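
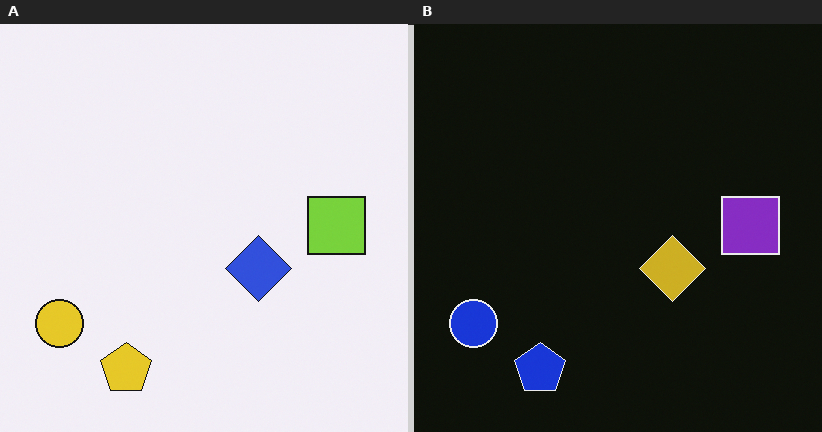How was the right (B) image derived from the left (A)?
Color-inverted (negative).

The light background has become dark and every shape's color is its complement — a photographic negative.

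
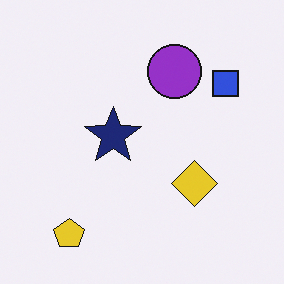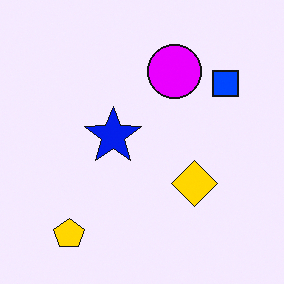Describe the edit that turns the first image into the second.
The second image is the first made much more vivid (saturation change).

All colors are more vivid — a global saturation change.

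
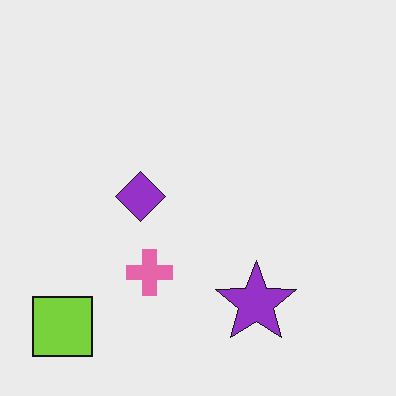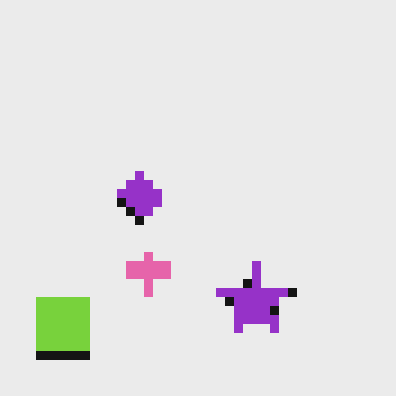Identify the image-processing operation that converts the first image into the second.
It was heavily pixelated into large blocks.

Shapes are reduced to large square blocks; fine edges and outlines are lost — a downscale-then-upscale (mosaic) effect.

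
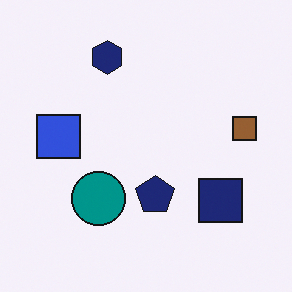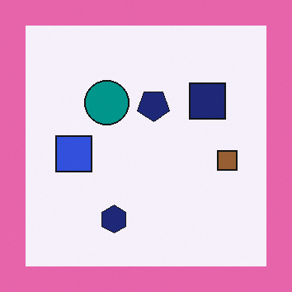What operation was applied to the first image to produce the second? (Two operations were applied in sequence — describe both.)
It was flipped vertically (top ↔ bottom), then framed with a pink border.

The navy hexagon is in the top of the first image and the bottom of the second — shapes on opposite sides of the horizontal midline have swapped in a mirror flip. A solid pink frame runs around the edge of the second image, with the content slightly shrunk inside it.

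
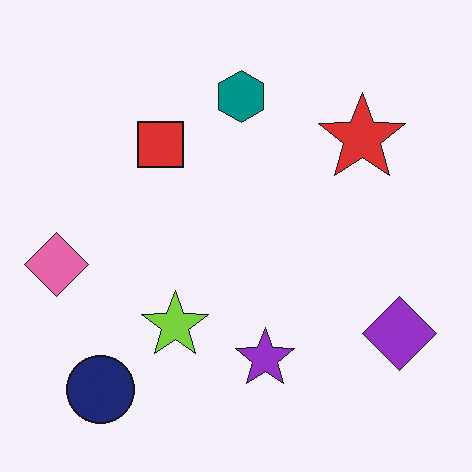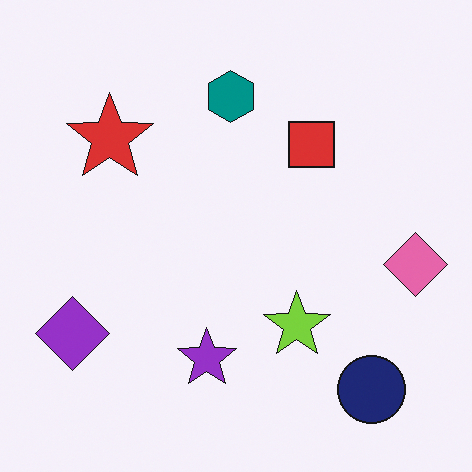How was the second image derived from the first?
The second image is the first flipped horizontally (left ↔ right).

The pink diamond is in the left of the first image and the right of the second — shapes on opposite sides of the vertical midline have swapped in a mirror flip.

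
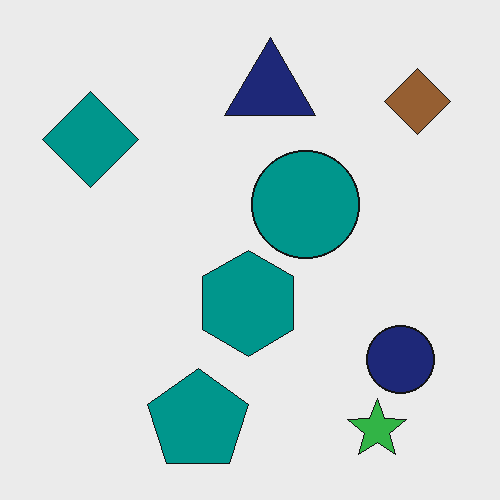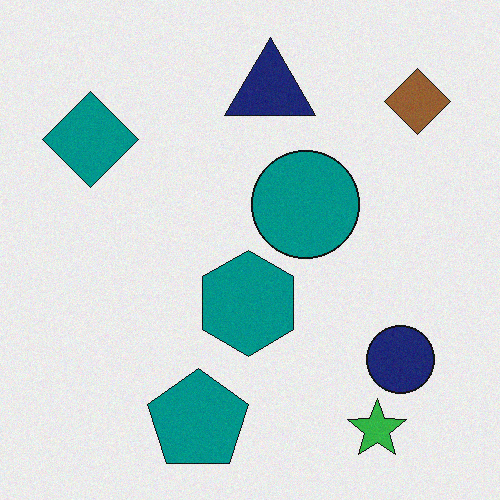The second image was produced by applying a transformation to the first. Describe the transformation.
Degraded with light additive noise.

Random speckle covers the whole image, including the flat background.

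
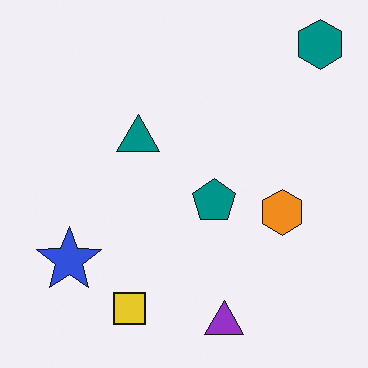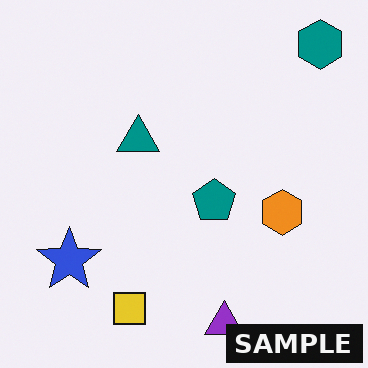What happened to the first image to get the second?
It was watermarked with the text "SAMPLE" in the lower-right corner.

A dark label reading "SAMPLE" appears in the lower-right corner.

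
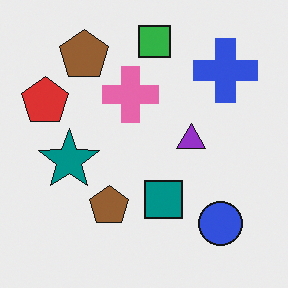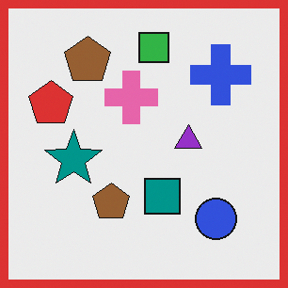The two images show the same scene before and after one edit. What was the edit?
This is the original image framed with a red border.

A solid red frame runs around the edge of the second image, with the content slightly shrunk inside it.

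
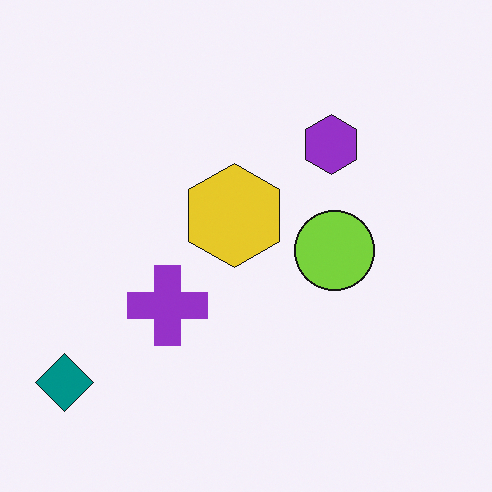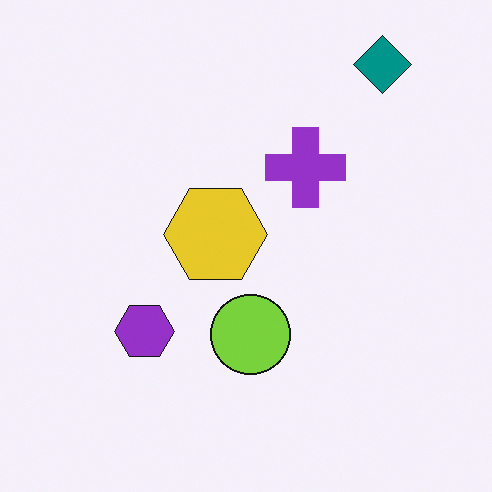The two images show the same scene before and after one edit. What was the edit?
The transformation is: transposed (reflected across the top-left ↔ bottom-right diagonal).

Shapes have swapped their row and column positions — what was in the top-right is now in the bottom-left — a diagonal reflection.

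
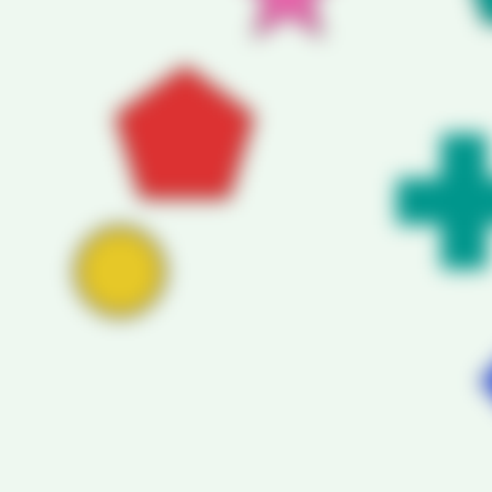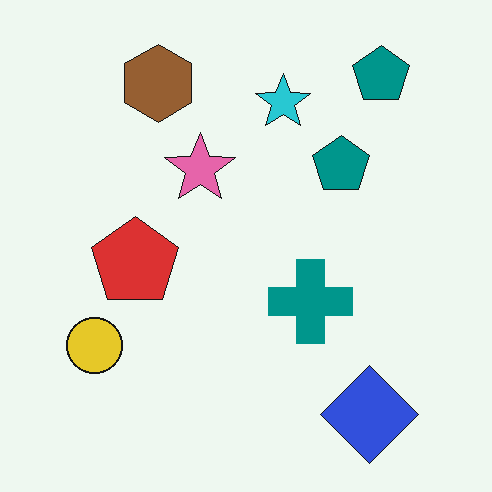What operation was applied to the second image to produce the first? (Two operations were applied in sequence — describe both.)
The transformation is: heavily blurred, then cropped to a modestly smaller region and rescaled.

Shape edges and outlines are uniformly softened across the whole image. The visible shapes are larger and the field of view is narrower; shapes near the original edges may be partly or wholly outside the frame — a crop-and-rescale.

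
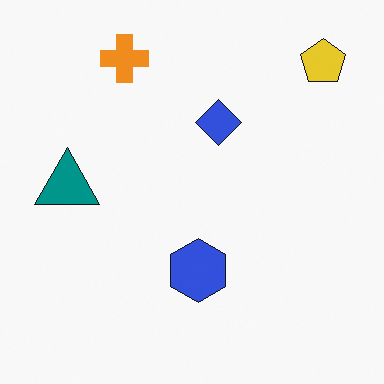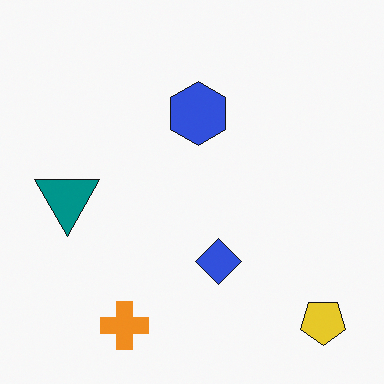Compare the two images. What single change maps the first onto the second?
The transformation is: flipped vertically (top ↔ bottom).

The orange cross is in the top-left of the first image and the bottom-left of the second — shapes on opposite sides of the horizontal midline have swapped in a mirror flip.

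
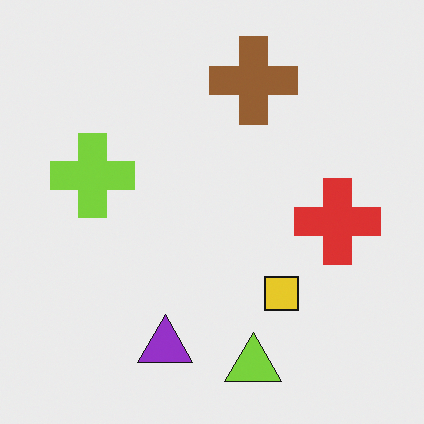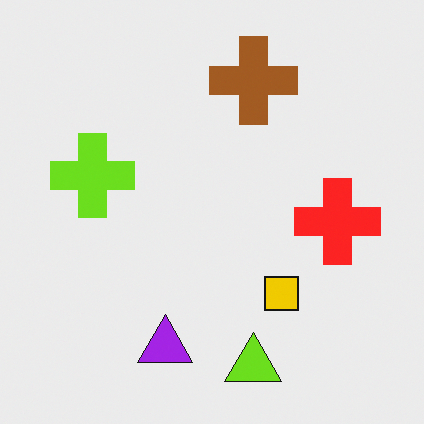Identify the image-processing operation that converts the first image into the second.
Slightly oversaturated.

All colors are more vivid — a global saturation change.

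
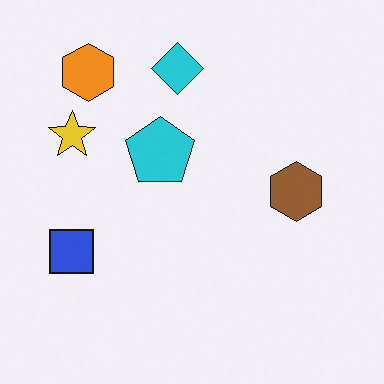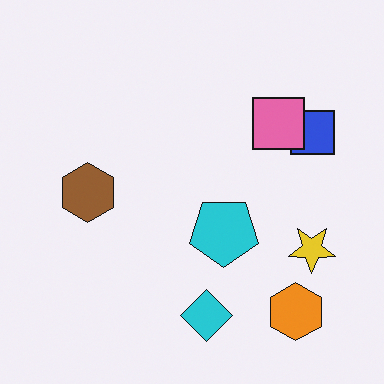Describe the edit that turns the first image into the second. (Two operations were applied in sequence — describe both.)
This is the original image rotated 180°, then overlaid with an additional pink square.

The orange hexagon sits in the top-left of the first image and the bottom-right of the second — consistent with a whole-image 180° rotation. A pink square appears in the second image that is absent from the first.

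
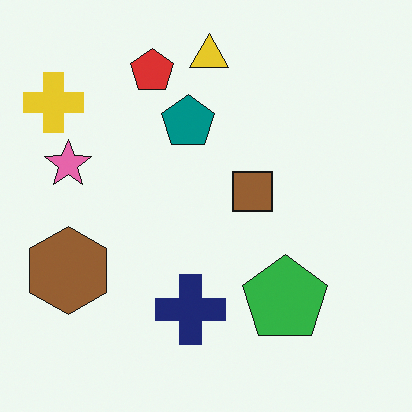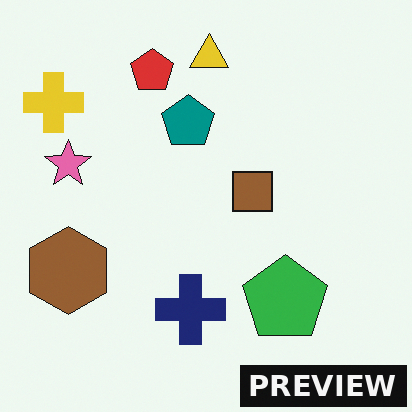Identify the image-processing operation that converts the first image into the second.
The image was watermarked with the text "PREVIEW" in the lower-right corner.

A dark label reading "PREVIEW" appears in the lower-right corner.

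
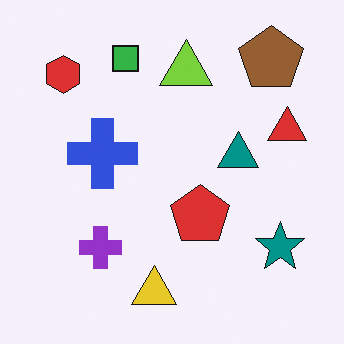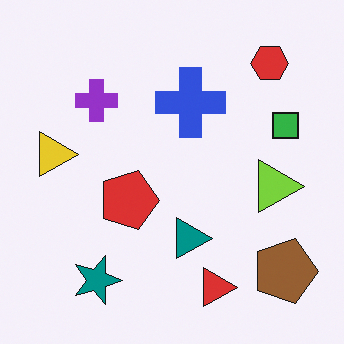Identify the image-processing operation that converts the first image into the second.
The image was rotated 90° clockwise.

The brown pentagon sits in the top-right of the first image and the bottom-right of the second — consistent with a whole-image 90° clockwise rotation.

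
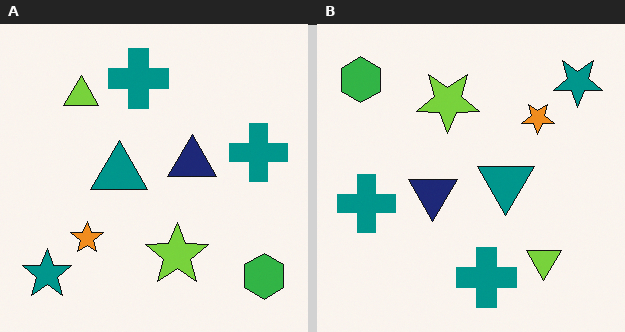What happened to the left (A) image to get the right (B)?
This is the original image rotated 180°.

The green hexagon sits in the bottom-right of the left (A) image and the top-left of the right (B) — consistent with a whole-image 180° rotation.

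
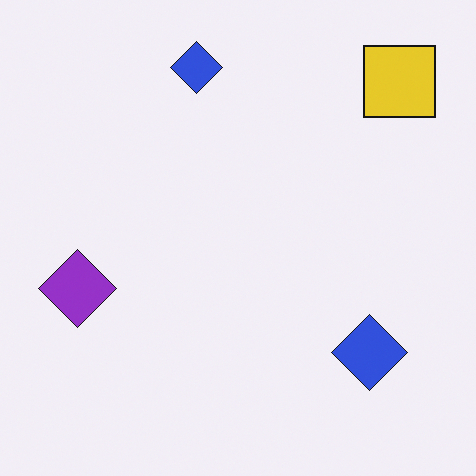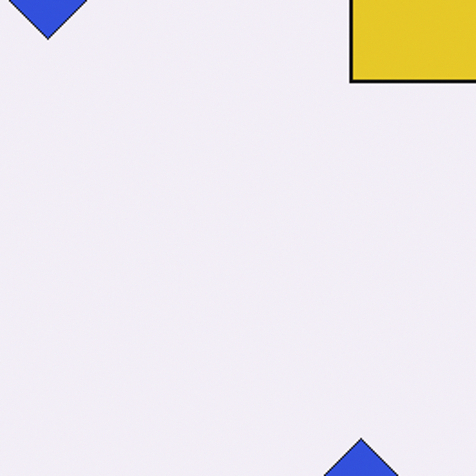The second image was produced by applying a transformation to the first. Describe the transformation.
The image was cropped tightly and scaled back up.

The visible shapes are larger and the field of view is narrower; shapes near the original edges may be partly or wholly outside the frame — a crop-and-rescale.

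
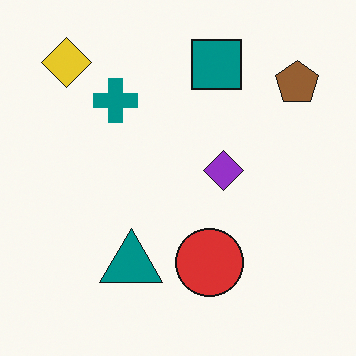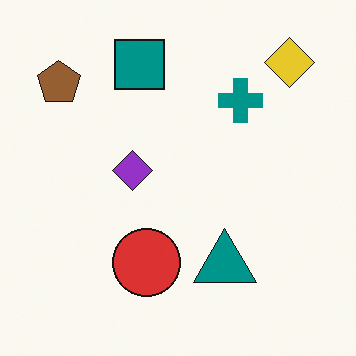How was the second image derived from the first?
This is the original image flipped horizontally (left ↔ right).

The brown pentagon is in the top-right of the first image and the top-left of the second — shapes on opposite sides of the vertical midline have swapped in a mirror flip.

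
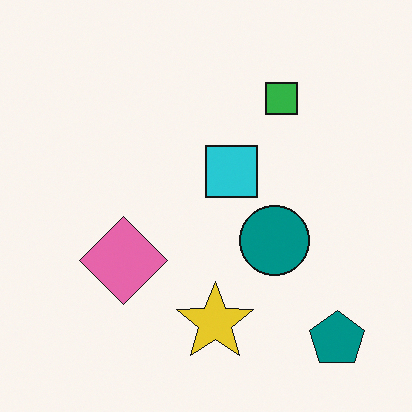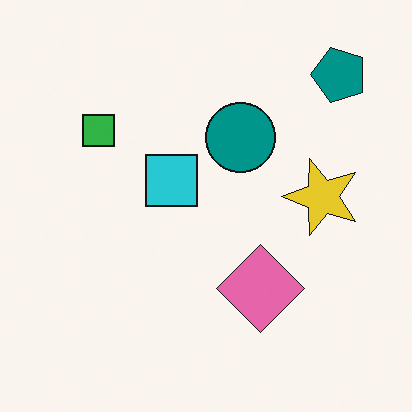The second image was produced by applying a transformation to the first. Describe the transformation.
This is the original image rotated 90° counter-clockwise.

The teal pentagon sits in the bottom-right of the first image and the top-right of the second — consistent with a whole-image 90° counter-clockwise rotation.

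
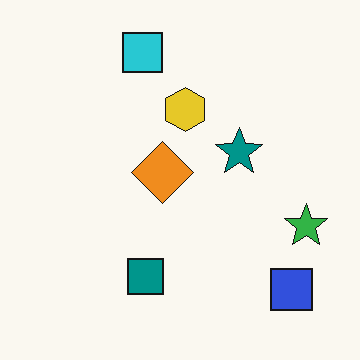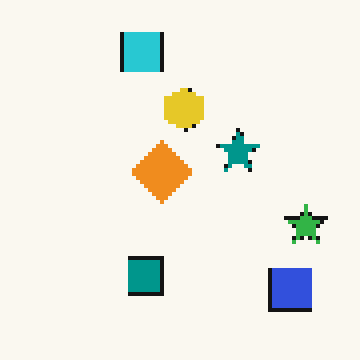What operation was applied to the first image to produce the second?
The transformation is: lightly pixelated (a mild mosaic effect).

Shapes are reduced to large square blocks; fine edges and outlines are lost — a downscale-then-upscale (mosaic) effect.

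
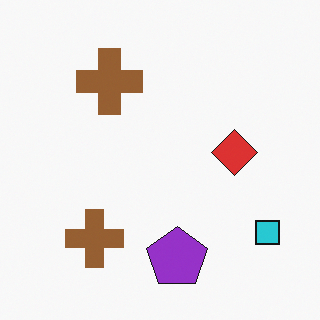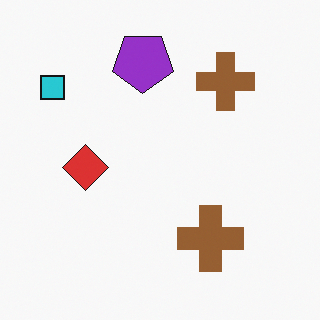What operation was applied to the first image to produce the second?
This is the original image rotated 180°.

The cyan square sits in the bottom-right of the first image and the top-left of the second — consistent with a whole-image 180° rotation.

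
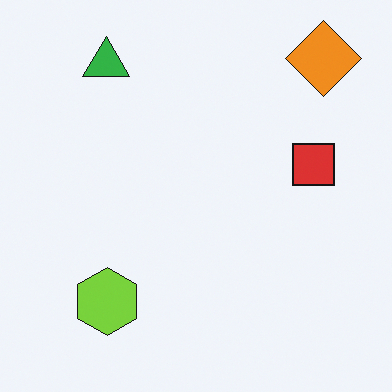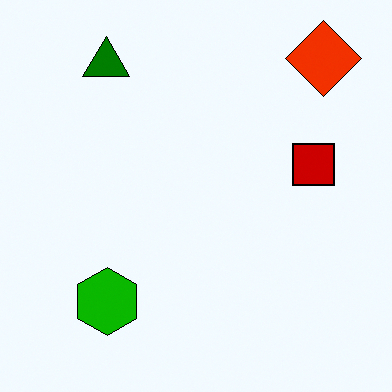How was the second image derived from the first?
The image was given much higher contrast.

Tones are pushed away from mid-grey across the whole image — a global contrast change.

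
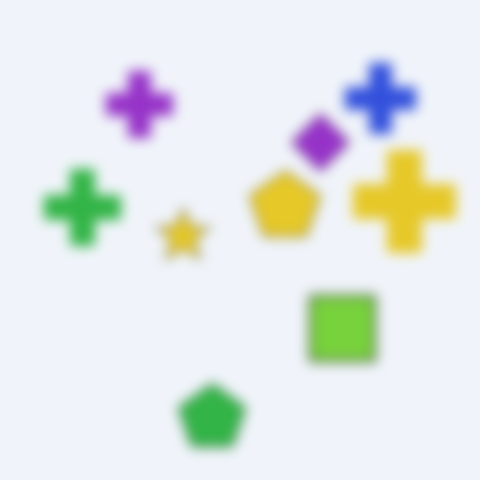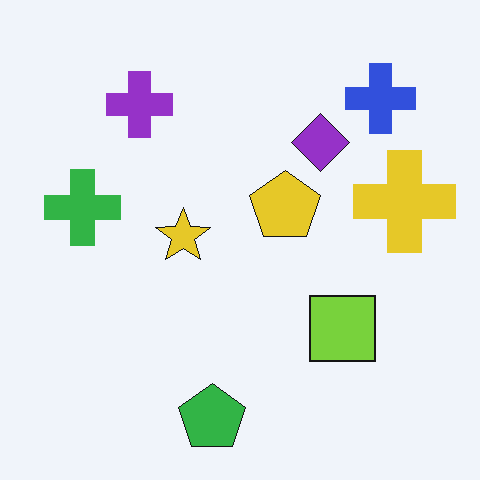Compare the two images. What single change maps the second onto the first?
The image was heavily blurred.

Shape edges and outlines are uniformly softened across the whole image.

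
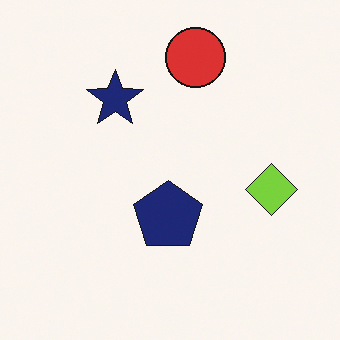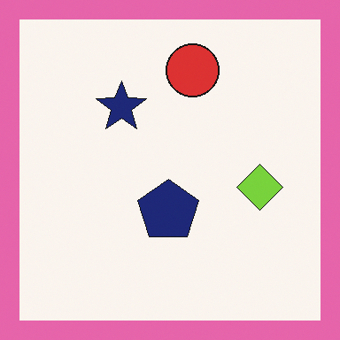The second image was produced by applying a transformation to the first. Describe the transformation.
The transformation is: framed with a pink border.

A solid pink frame runs around the edge of the second image, with the content slightly shrunk inside it.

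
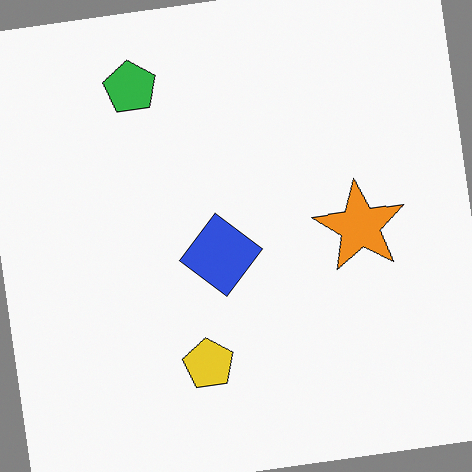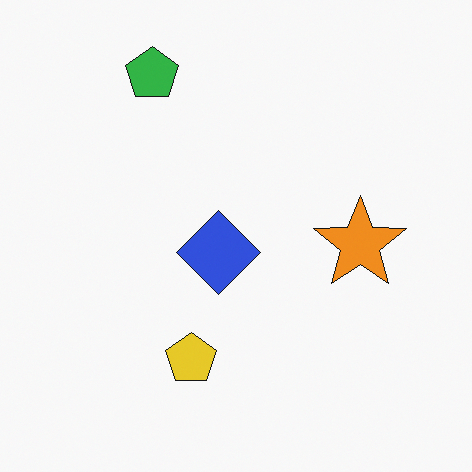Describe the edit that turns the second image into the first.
It was rotated counter-clockwise by a few degrees.

Every shape is tilted by the same angle and the image corners show triangular fill wedges — a whole-image rotation by a non-right angle.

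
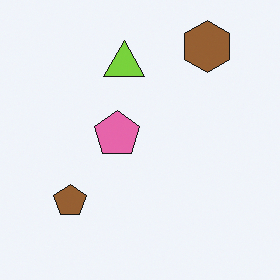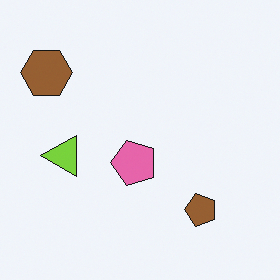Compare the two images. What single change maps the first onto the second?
The transformation is: rotated 90° counter-clockwise.

The brown hexagon sits in the top-right of the first image and the top-left of the second — consistent with a whole-image 90° counter-clockwise rotation.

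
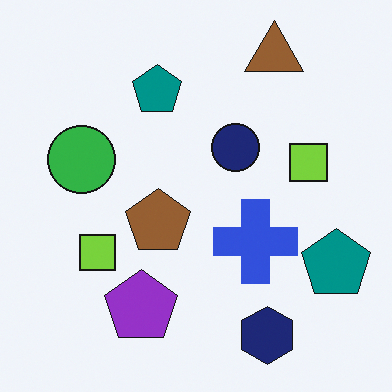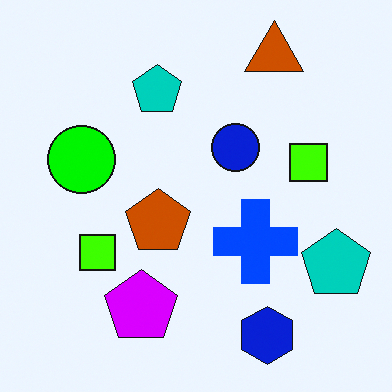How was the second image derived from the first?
The image was made much more vivid (saturation change).

All colors are more vivid — a global saturation change.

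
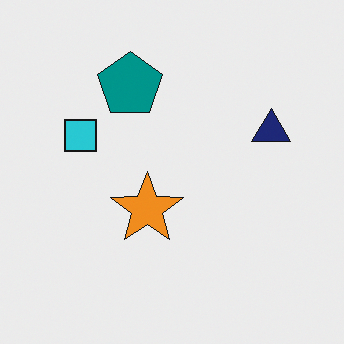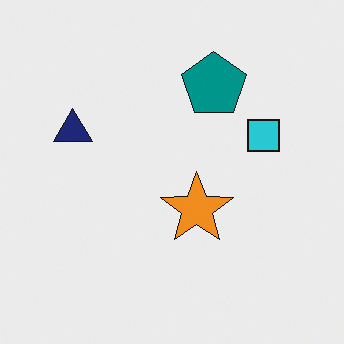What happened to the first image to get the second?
It was flipped horizontally (left ↔ right).

The navy triangle is in the right of the first image and the left of the second — shapes on opposite sides of the vertical midline have swapped in a mirror flip.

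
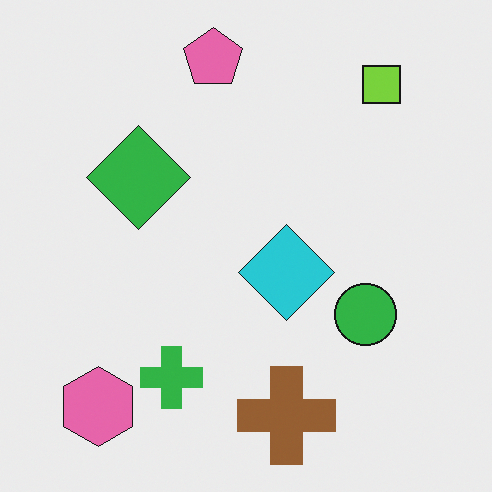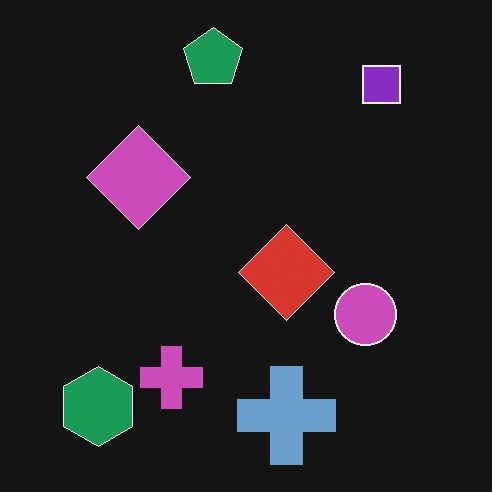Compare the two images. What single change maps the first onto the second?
The second image is the first color-inverted (negative).

The light background has become dark and every shape's color is its complement — a photographic negative.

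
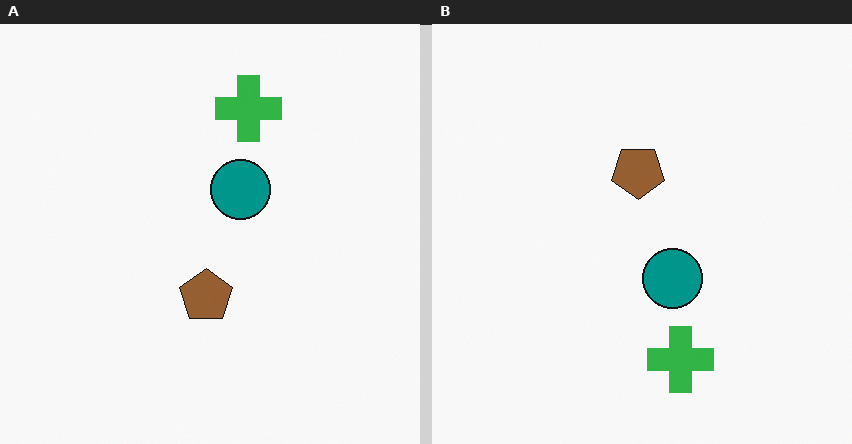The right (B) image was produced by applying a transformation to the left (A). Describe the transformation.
The image was flipped vertically (top ↔ bottom).

The green cross is in the top of the left (A) image and the bottom of the right (B) — shapes on opposite sides of the horizontal midline have swapped in a mirror flip.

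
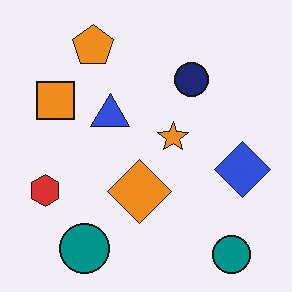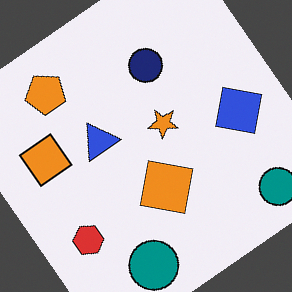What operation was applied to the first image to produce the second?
The transformation is: rotated counter-clockwise by a large amount — several tens of degrees.

Every shape is tilted by the same angle and the image corners show triangular fill wedges — a whole-image rotation by a non-right angle.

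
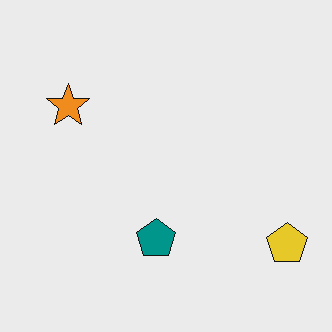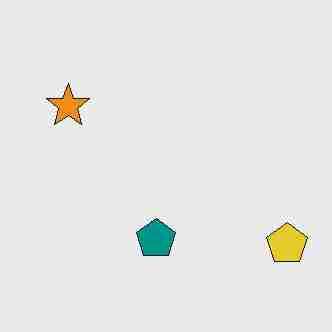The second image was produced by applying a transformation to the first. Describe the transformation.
This is the original image degraded with heavy JPEG compression.

Blocky 8×8 compression artifacts appear around shape edges and the flat background shows ringing — characteristic JPEG degradation.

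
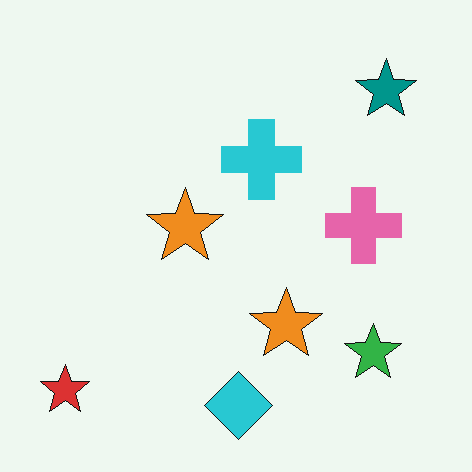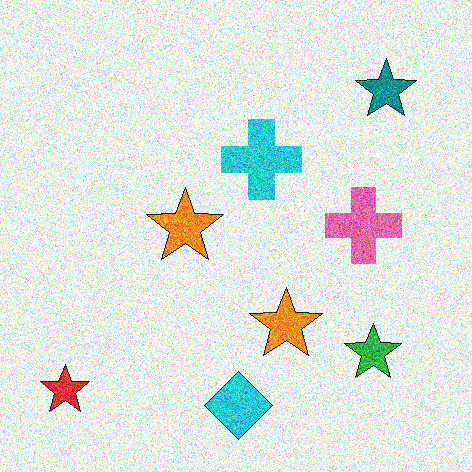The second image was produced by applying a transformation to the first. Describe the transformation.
This is the original image degraded with strong gaussian noise.

Random speckle covers the whole image, including the flat background.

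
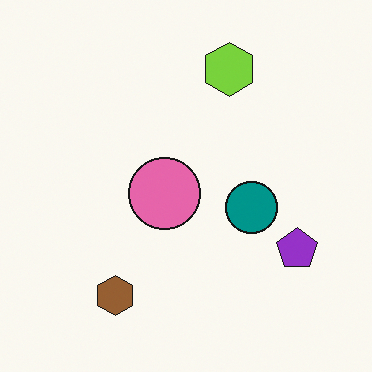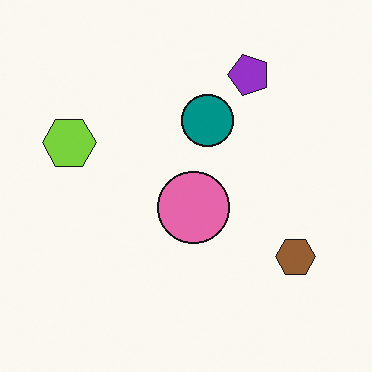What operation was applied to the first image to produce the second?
It was rotated 90° counter-clockwise.

The brown hexagon sits in the bottom-left of the first image and the bottom-right of the second — consistent with a whole-image 90° counter-clockwise rotation.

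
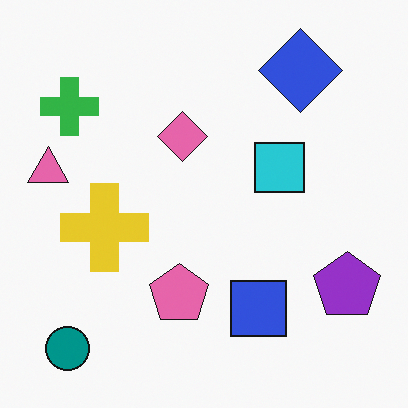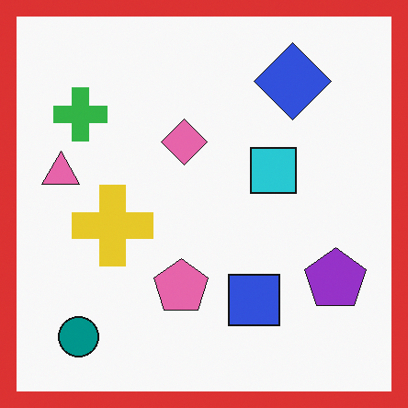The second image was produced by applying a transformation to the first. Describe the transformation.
This is the original image framed with a red border.

A solid red frame runs around the edge of the second image, with the content slightly shrunk inside it.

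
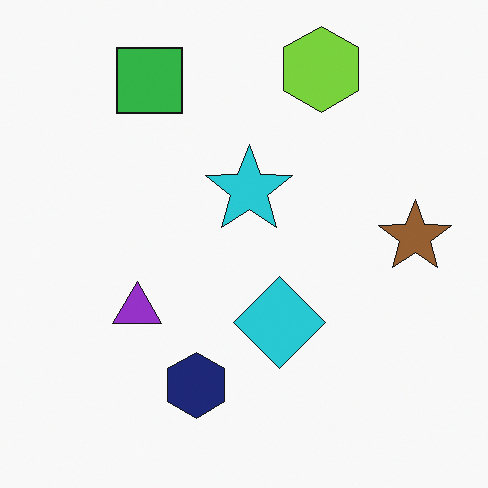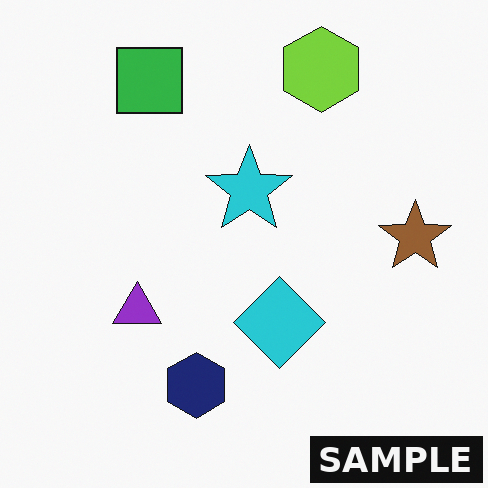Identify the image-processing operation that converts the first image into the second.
The second image is the first watermarked with the text "SAMPLE" in the lower-right corner.

A dark label reading "SAMPLE" appears in the lower-right corner.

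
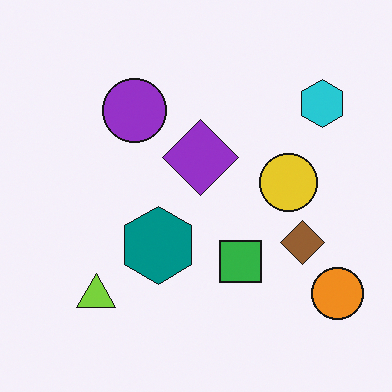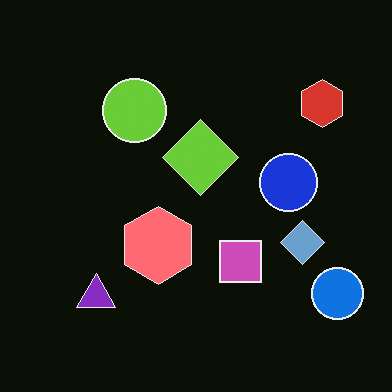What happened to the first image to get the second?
This is the original image color-inverted (negative).

The light background has become dark and every shape's color is its complement — a photographic negative.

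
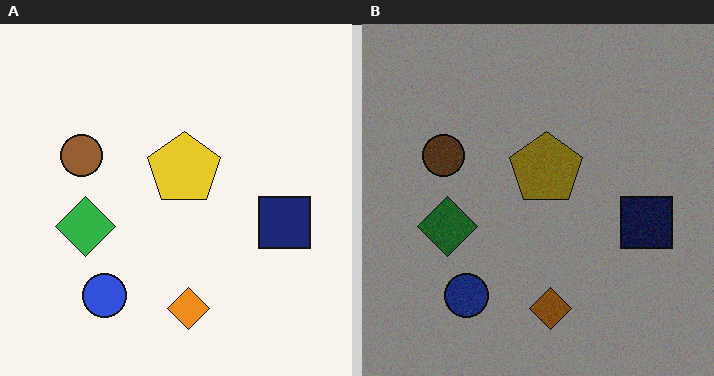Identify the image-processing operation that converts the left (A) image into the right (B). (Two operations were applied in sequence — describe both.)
It was degraded with visible gaussian noise, then substantially darkened.

Random speckle covers the whole image, including the flat background. Every pixel — background and shapes alike — is uniformly darkened.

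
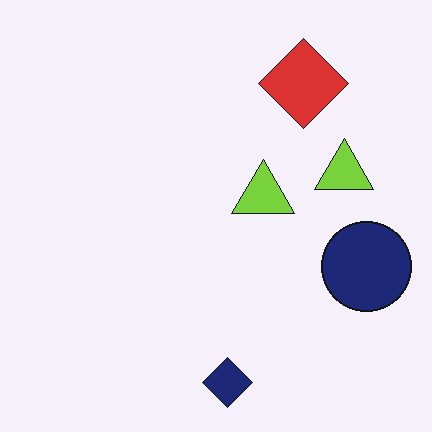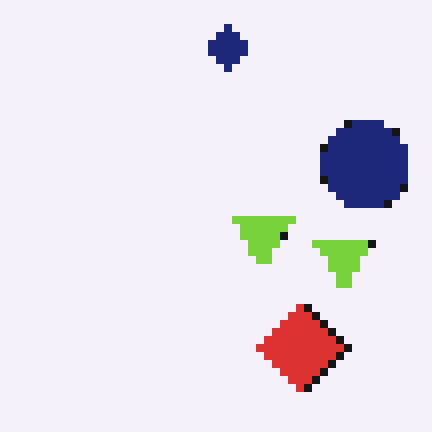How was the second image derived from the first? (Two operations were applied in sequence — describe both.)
Flipped vertically (top ↔ bottom), then moderately pixelated.

The navy diamond is in the bottom of the first image and the top of the second — shapes on opposite sides of the horizontal midline have swapped in a mirror flip. Shapes are reduced to large square blocks; fine edges and outlines are lost — a downscale-then-upscale (mosaic) effect.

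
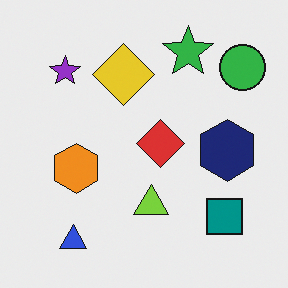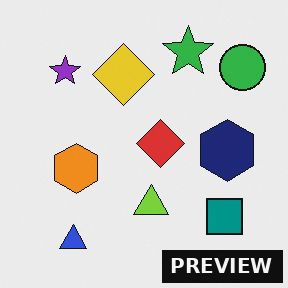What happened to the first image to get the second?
The transformation is: watermarked with the text "PREVIEW" in the lower-right corner.

A dark label reading "PREVIEW" appears in the lower-right corner.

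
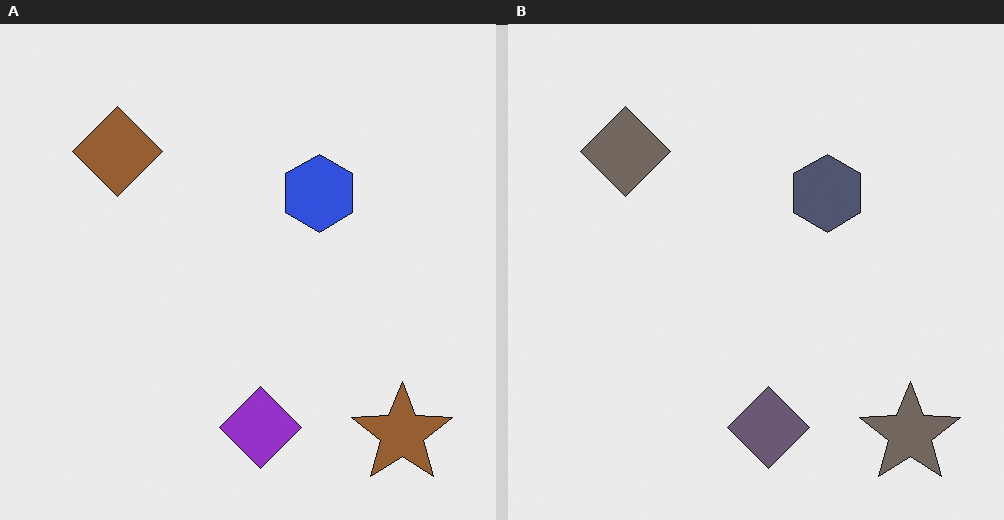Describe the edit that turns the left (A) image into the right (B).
The image was heavily desaturated.

All colors are more muted and greyish — a global saturation change.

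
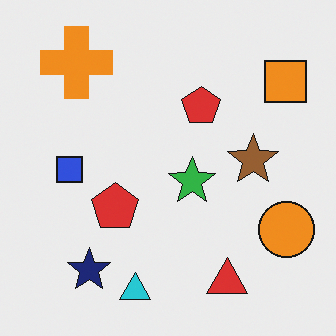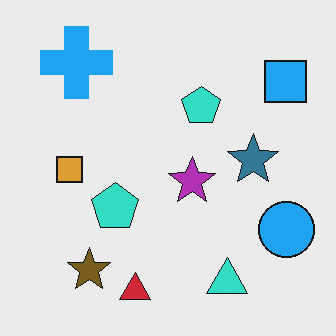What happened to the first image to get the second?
It was hue-shifted through roughly half the color wheel.

Every shape's color has rotated by the same amount around the hue wheel — a uniform hue shift.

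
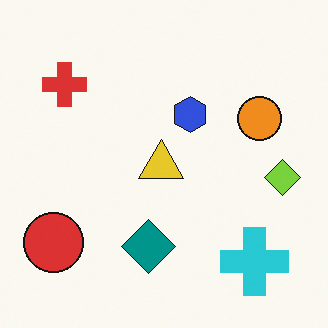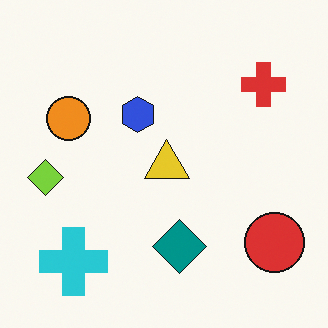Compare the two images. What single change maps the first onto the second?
Flipped horizontally (left ↔ right).

The lime diamond is in the right of the first image and the left of the second — shapes on opposite sides of the vertical midline have swapped in a mirror flip.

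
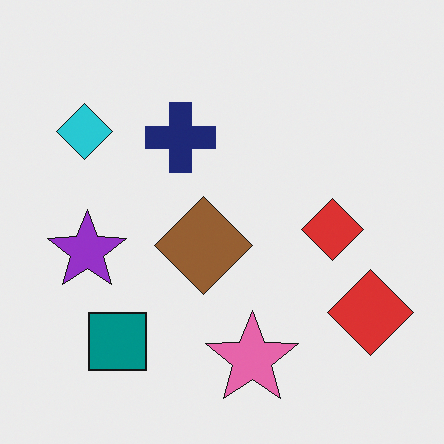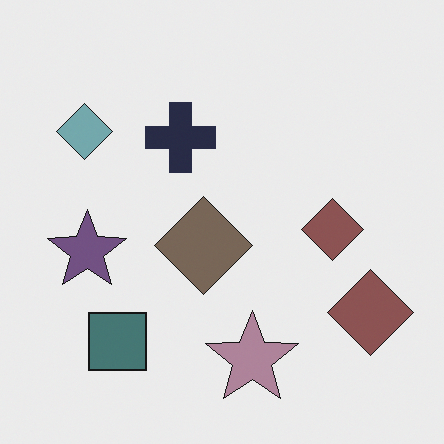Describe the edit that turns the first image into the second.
This is the original image heavily desaturated.

All colors are more muted and greyish — a global saturation change.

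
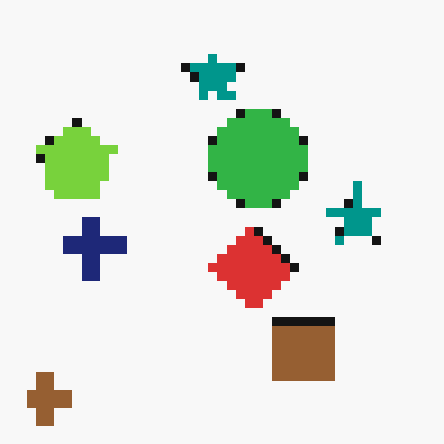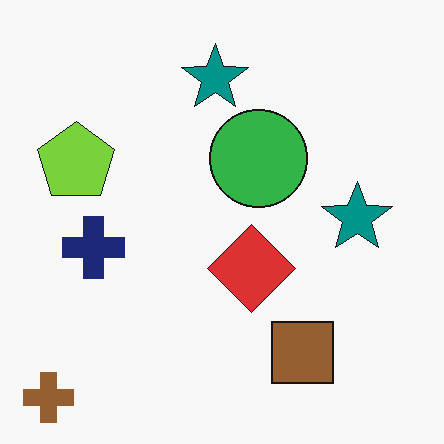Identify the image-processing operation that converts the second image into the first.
The image was heavily pixelated into large blocks.

Shapes are reduced to large square blocks; fine edges and outlines are lost — a downscale-then-upscale (mosaic) effect.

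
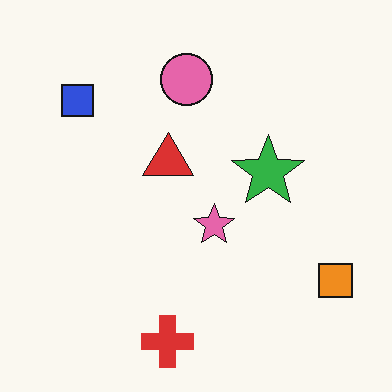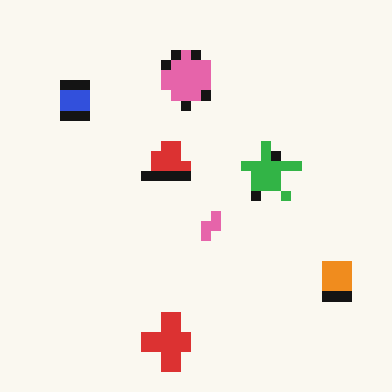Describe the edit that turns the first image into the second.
It was heavily pixelated into large blocks.

Shapes are reduced to large square blocks; fine edges and outlines are lost — a downscale-then-upscale (mosaic) effect.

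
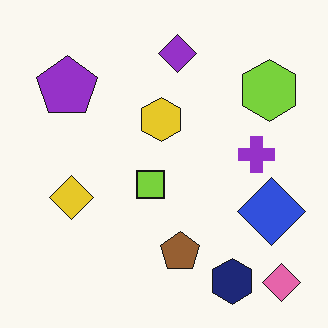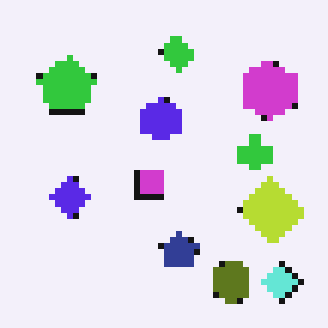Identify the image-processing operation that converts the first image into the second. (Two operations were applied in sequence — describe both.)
The image was moderately pixelated, then hue-shifted by a large amount.

Shapes are reduced to large square blocks; fine edges and outlines are lost — a downscale-then-upscale (mosaic) effect. Every shape's color has rotated by the same amount around the hue wheel — a uniform hue shift.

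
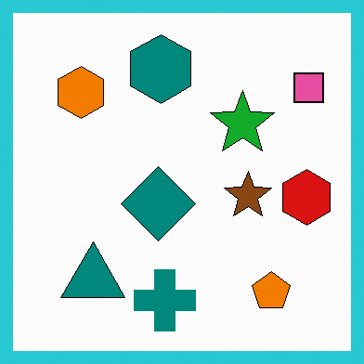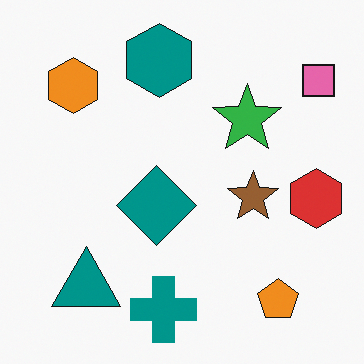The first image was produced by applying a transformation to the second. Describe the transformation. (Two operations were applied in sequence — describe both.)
The first image is the second given slightly increased contrast, then framed with a cyan border.

Tones are pushed away from mid-grey across the whole image — a global contrast change. A solid cyan frame runs around the edge of the first image, with the content slightly shrunk inside it.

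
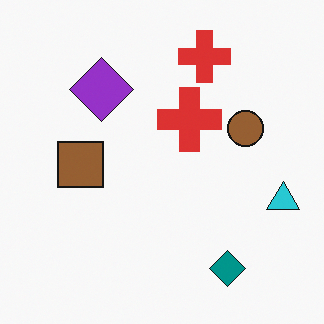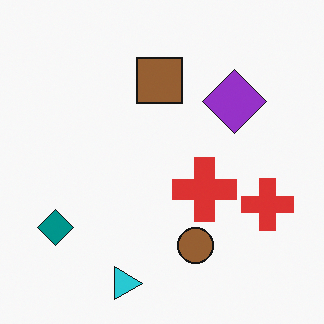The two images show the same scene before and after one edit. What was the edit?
Rotated 90° clockwise.

The cyan triangle sits in the right of the first image and the bottom of the second — consistent with a whole-image 90° clockwise rotation.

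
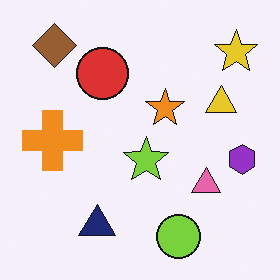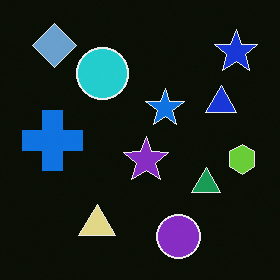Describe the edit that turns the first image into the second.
The transformation is: color-inverted (negative).

The light background has become dark and every shape's color is its complement — a photographic negative.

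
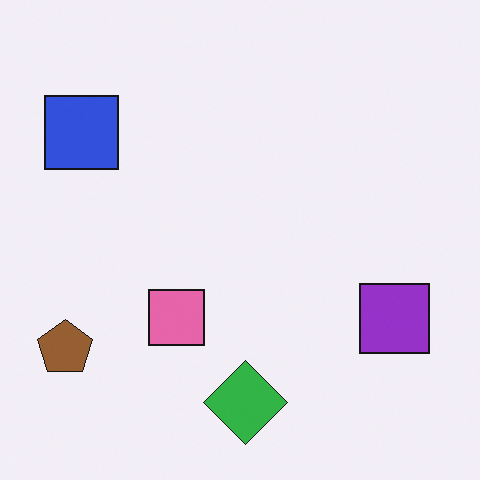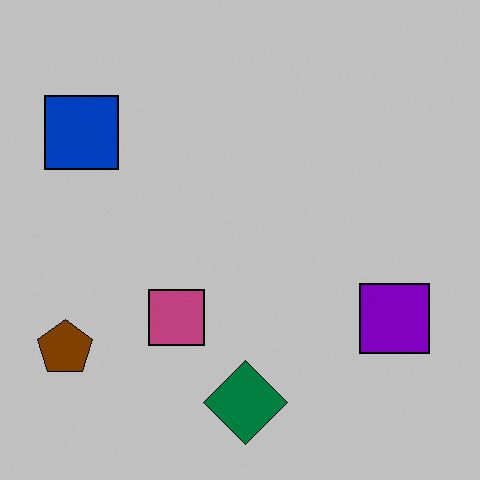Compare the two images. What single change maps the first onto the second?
This is the original image aggressively posterized.

Each flat color has snapped to a coarser quantized level — most visibly, the near-white background has dropped to a flat grey.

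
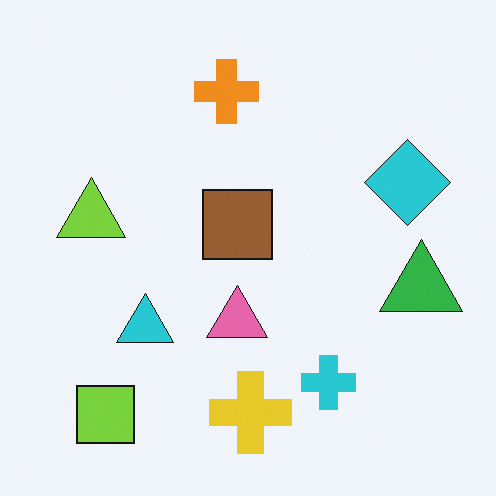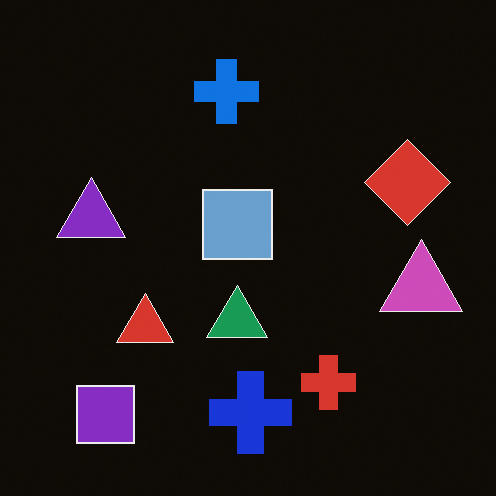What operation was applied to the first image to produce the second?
Color-inverted (negative).

The light background has become dark and every shape's color is its complement — a photographic negative.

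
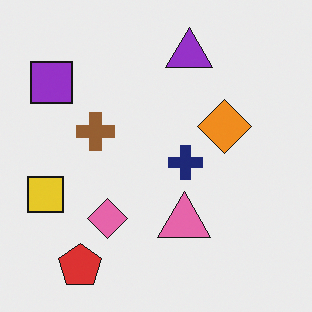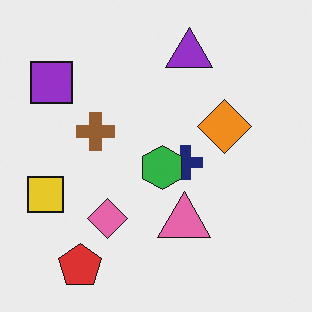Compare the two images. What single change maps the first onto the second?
This is the original image overlaid with an additional green hexagon.

A green hexagon appears in the second image that is absent from the first.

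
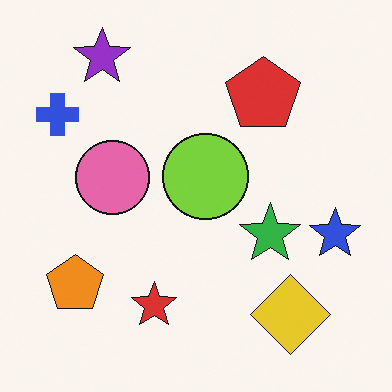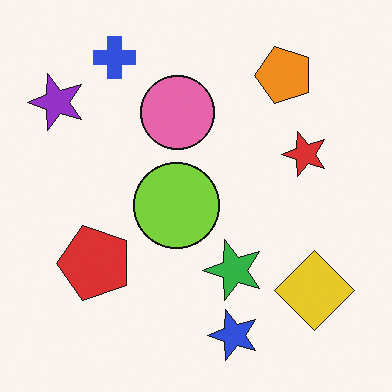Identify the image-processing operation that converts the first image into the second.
Transposed (reflected across the top-left ↔ bottom-right diagonal).

Shapes have swapped their row and column positions — what was in the top-right is now in the bottom-left — a diagonal reflection.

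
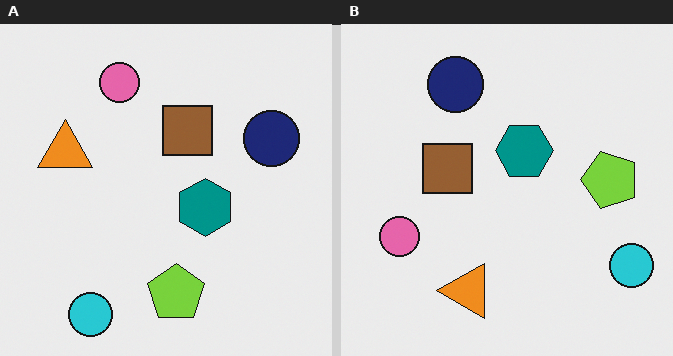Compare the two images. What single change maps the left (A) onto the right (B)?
Rotated 90° counter-clockwise.

The cyan circle sits in the bottom-left of the left (A) image and the bottom-right of the right (B) — consistent with a whole-image 90° counter-clockwise rotation.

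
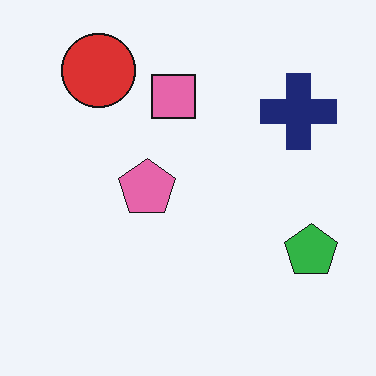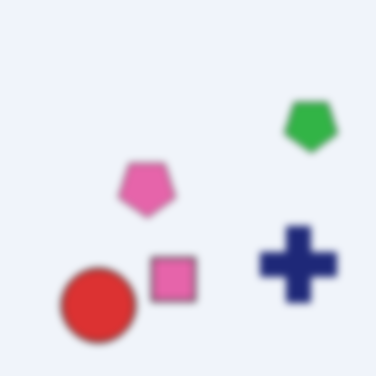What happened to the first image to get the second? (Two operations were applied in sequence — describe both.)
Flipped vertically (top ↔ bottom), then noticeably gaussian-blurred.

The red circle is in the top-left of the first image and the bottom-left of the second — shapes on opposite sides of the horizontal midline have swapped in a mirror flip. Shape edges and outlines are uniformly softened across the whole image.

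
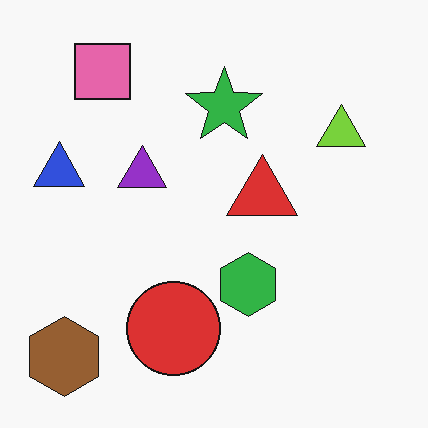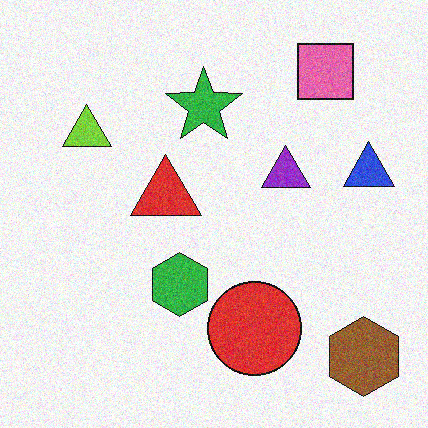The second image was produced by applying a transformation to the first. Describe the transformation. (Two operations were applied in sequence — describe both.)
This is the original image flipped horizontally (left ↔ right), then degraded with visible gaussian noise.

The blue triangle is in the left of the first image and the right of the second — shapes on opposite sides of the vertical midline have swapped in a mirror flip. Random speckle covers the whole image, including the flat background.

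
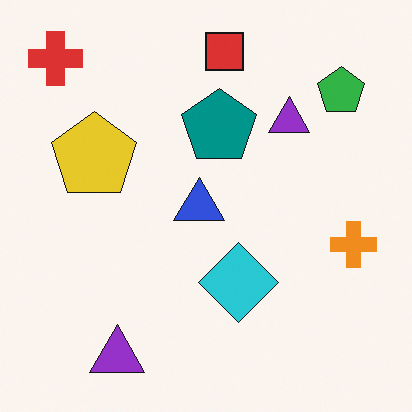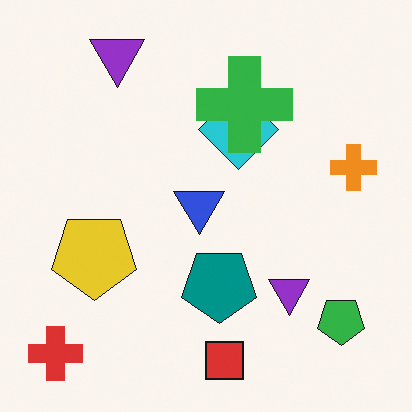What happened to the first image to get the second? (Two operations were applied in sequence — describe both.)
The second image is the first flipped vertically (top ↔ bottom), then overlaid with an additional green cross.

The red square is in the top of the first image and the bottom of the second — shapes on opposite sides of the horizontal midline have swapped in a mirror flip. A green cross appears in the second image that is absent from the first.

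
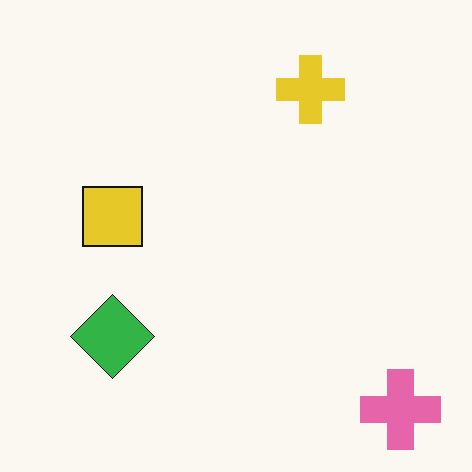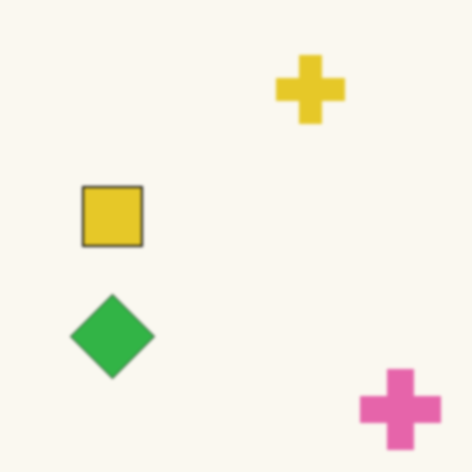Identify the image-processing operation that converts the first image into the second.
The second image is the first slightly softened.

Shape edges and outlines are uniformly softened across the whole image.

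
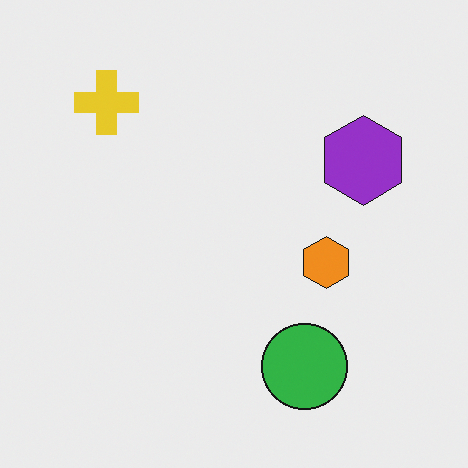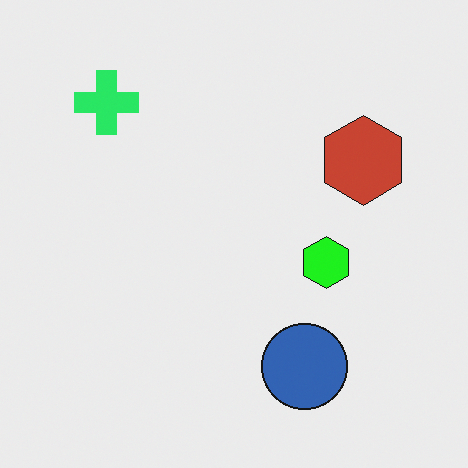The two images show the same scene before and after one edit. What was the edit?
The transformation is: hue-shifted by a moderate amount.

Every shape's color has rotated by the same amount around the hue wheel — a uniform hue shift.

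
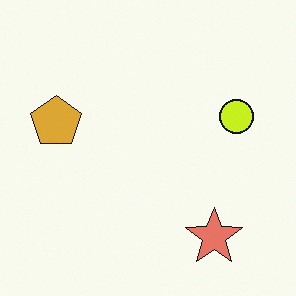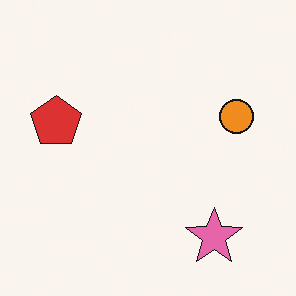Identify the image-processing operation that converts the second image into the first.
The first image is the second hue-shifted slightly.

Every shape's color has rotated by the same amount around the hue wheel — a uniform hue shift.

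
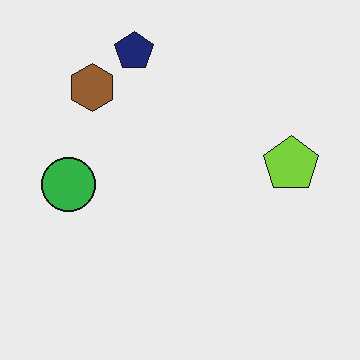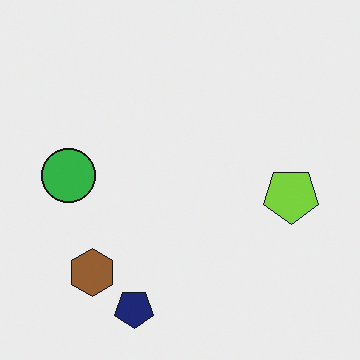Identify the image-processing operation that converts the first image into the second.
It was flipped vertically (top ↔ bottom).

The navy pentagon is in the top of the first image and the bottom of the second — shapes on opposite sides of the horizontal midline have swapped in a mirror flip.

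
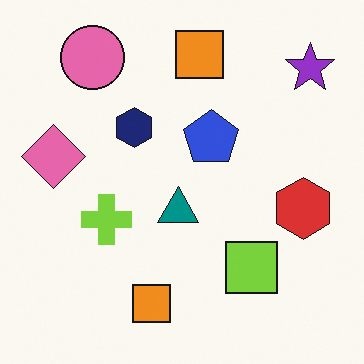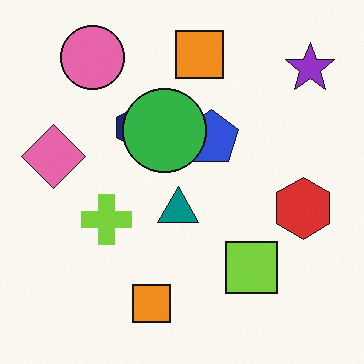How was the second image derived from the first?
The second image is the first overlaid with an additional green circle.

A green circle appears in the second image that is absent from the first.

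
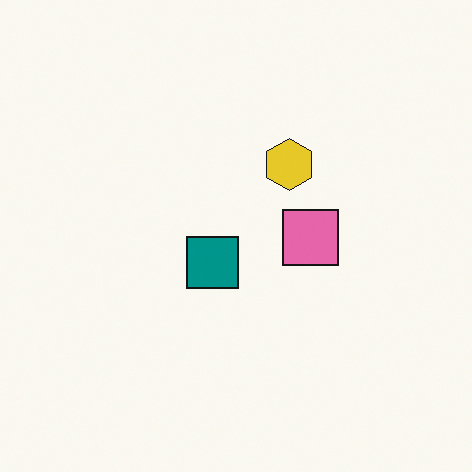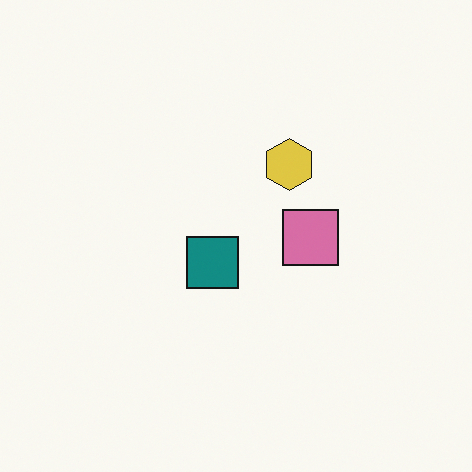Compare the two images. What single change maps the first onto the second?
The image was slightly desaturated.

All colors are more muted and greyish — a global saturation change.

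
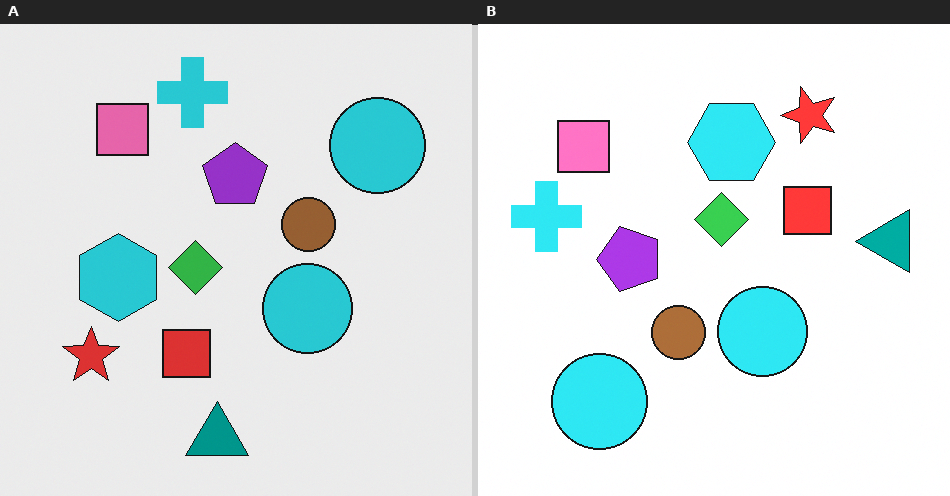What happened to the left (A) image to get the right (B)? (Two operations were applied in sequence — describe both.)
It was slightly brightened, then transposed (reflected across the top-left ↔ bottom-right diagonal).

Every pixel — background and shapes alike — is uniformly brightened. Shapes have swapped their row and column positions — what was in the top-right is now in the bottom-left — a diagonal reflection.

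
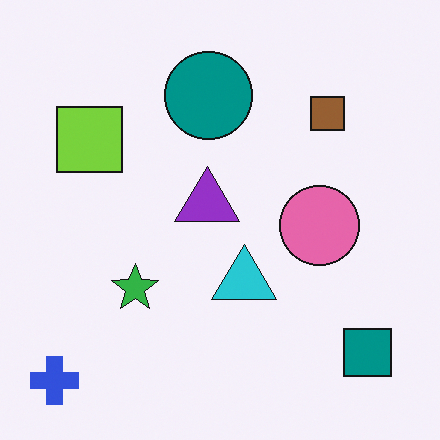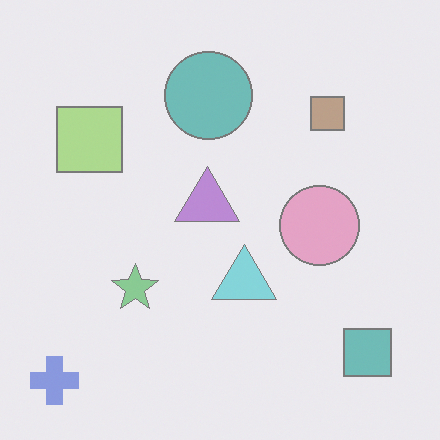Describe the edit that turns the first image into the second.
The second image is the first given much lower contrast.

Tones are pushed toward mid-grey across the whole image — a global contrast change.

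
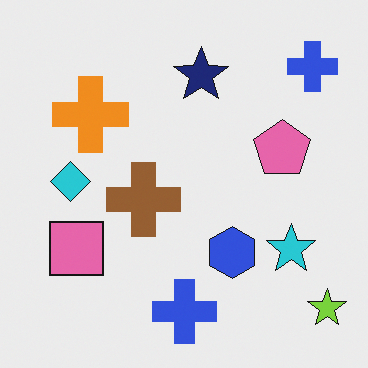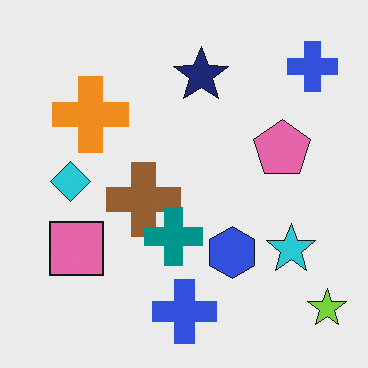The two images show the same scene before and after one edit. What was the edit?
This is the original image overlaid with an additional teal cross.

A teal cross appears in the second image that is absent from the first.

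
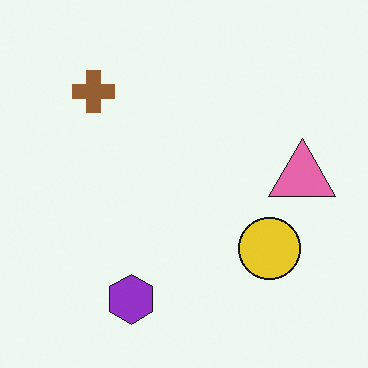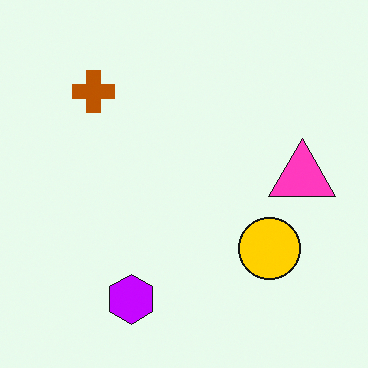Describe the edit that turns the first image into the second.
The transformation is: heavily oversaturated.

All colors are more vivid — a global saturation change.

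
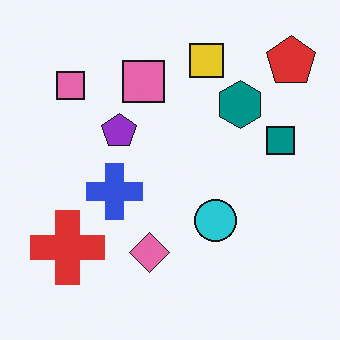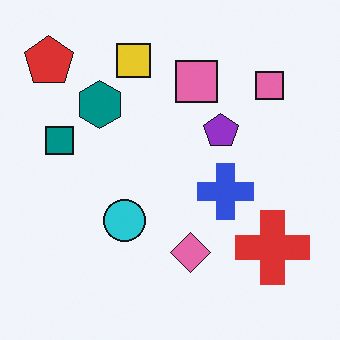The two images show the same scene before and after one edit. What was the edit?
Flipped horizontally (left ↔ right).

The red pentagon is in the top-right of the first image and the top-left of the second — shapes on opposite sides of the vertical midline have swapped in a mirror flip.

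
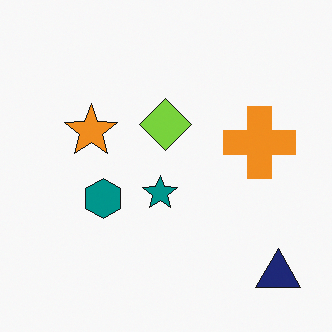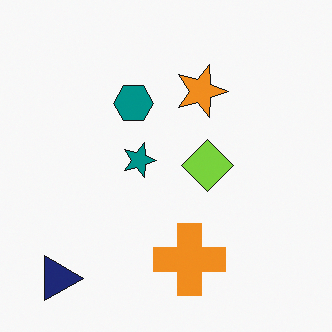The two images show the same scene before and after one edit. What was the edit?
This is the original image rotated 90° clockwise.

The navy triangle sits in the bottom-right of the first image and the bottom-left of the second — consistent with a whole-image 90° clockwise rotation.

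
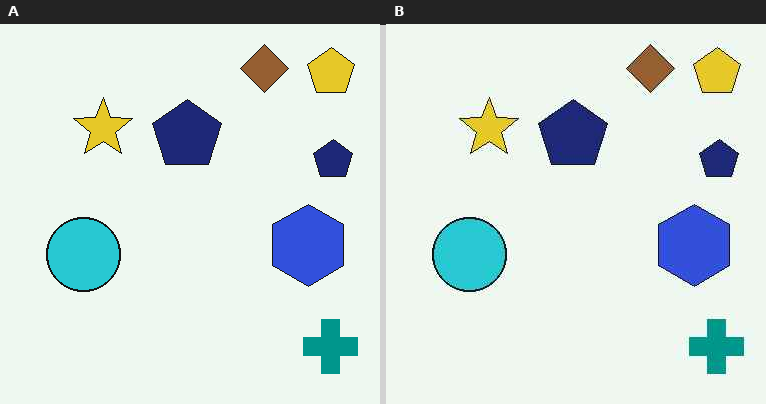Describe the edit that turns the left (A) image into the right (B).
The right (B) image is the left (A) JPEG-compressed with visible artifacts.

Blocky 8×8 compression artifacts appear around shape edges and the flat background shows ringing — characteristic JPEG degradation.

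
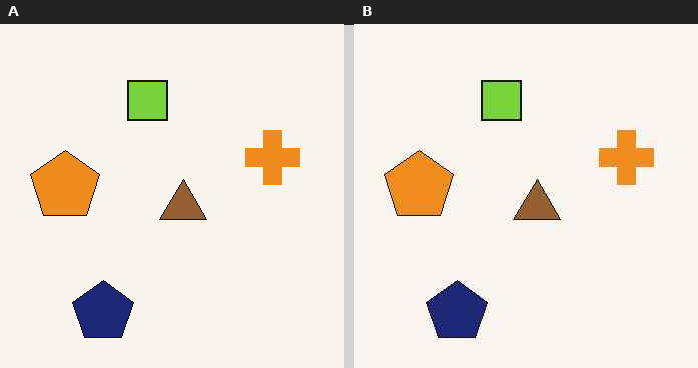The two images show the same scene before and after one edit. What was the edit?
Given moderate JPEG compression.

Blocky 8×8 compression artifacts appear around shape edges and the flat background shows ringing — characteristic JPEG degradation.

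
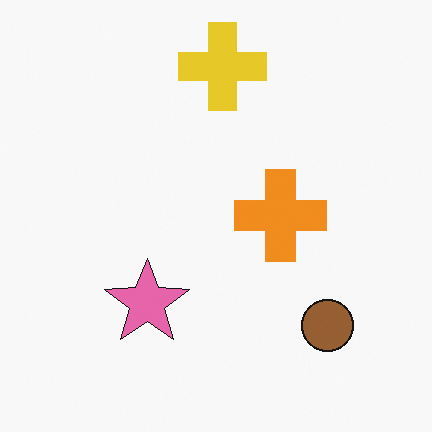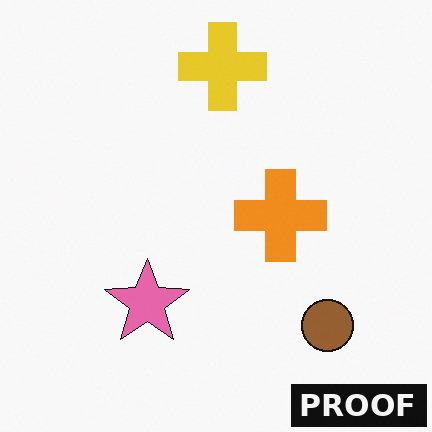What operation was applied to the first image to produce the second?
It was watermarked with the text "PROOF" in the lower-right corner.

A dark label reading "PROOF" appears in the lower-right corner.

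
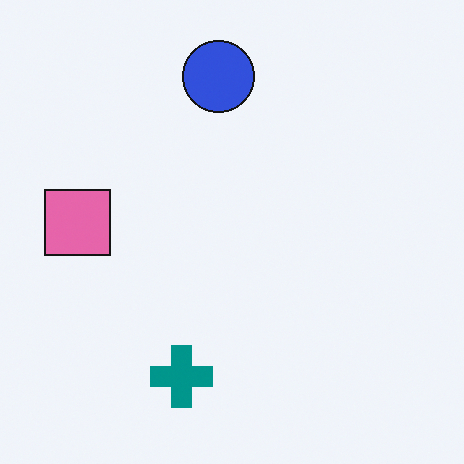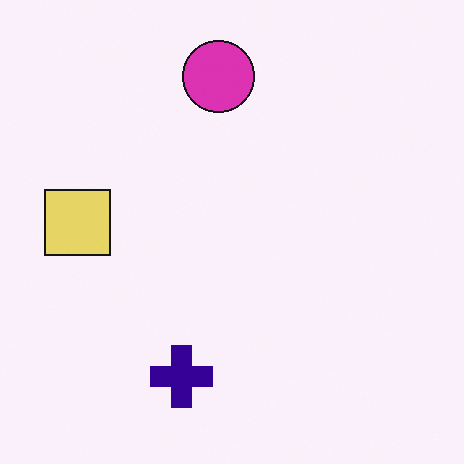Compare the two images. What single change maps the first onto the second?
The image was hue-shifted by a moderate amount.

Every shape's color has rotated by the same amount around the hue wheel — a uniform hue shift.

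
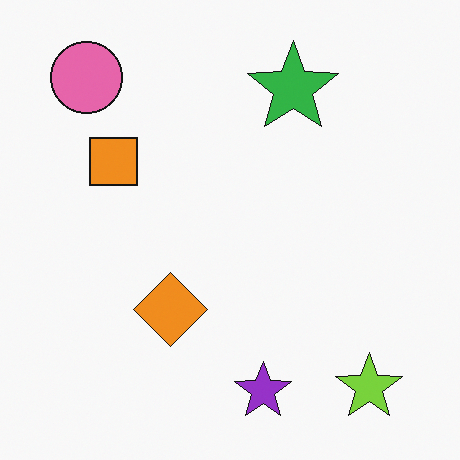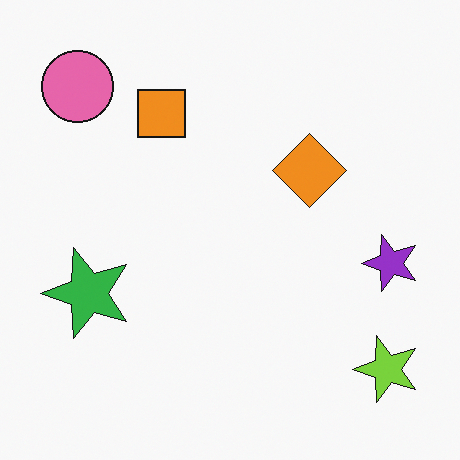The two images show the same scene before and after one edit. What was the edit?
The image was transposed (reflected across the top-left ↔ bottom-right diagonal).

Shapes have swapped their row and column positions — what was in the top-right is now in the bottom-left — a diagonal reflection.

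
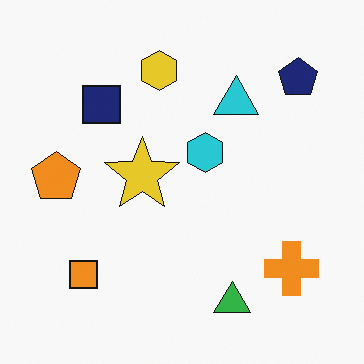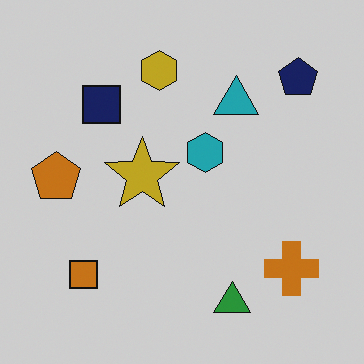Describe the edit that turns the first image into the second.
This is the original image slightly darkened.

Every pixel — background and shapes alike — is uniformly darkened.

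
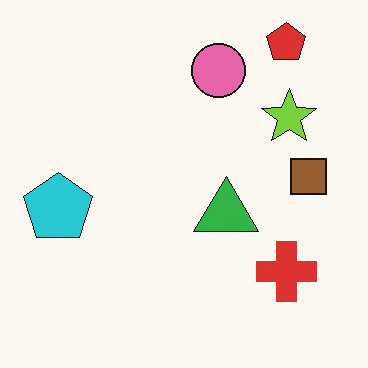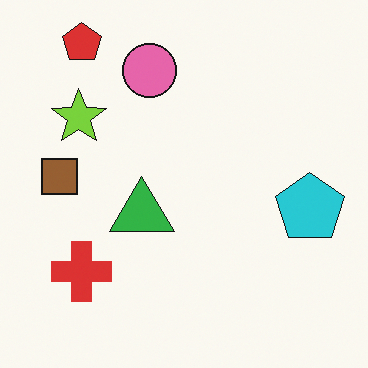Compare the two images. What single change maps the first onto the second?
This is the original image flipped horizontally (left ↔ right).

The cyan pentagon is in the left of the first image and the right of the second — shapes on opposite sides of the vertical midline have swapped in a mirror flip.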